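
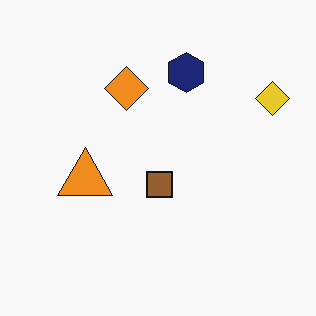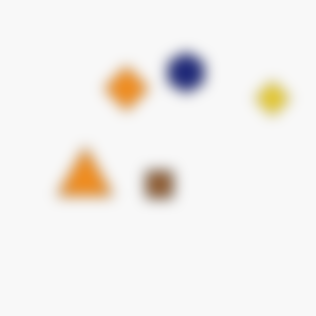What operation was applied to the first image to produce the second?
The image was strongly gaussian-blurred.

Shape edges and outlines are uniformly softened across the whole image.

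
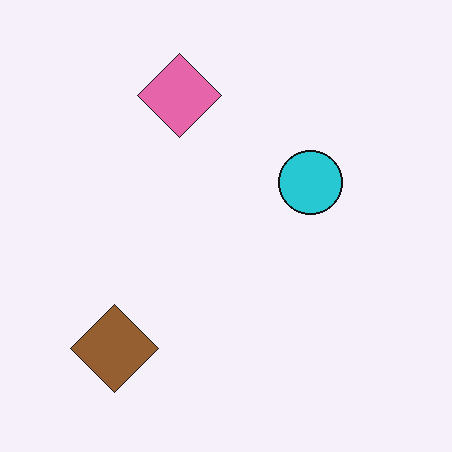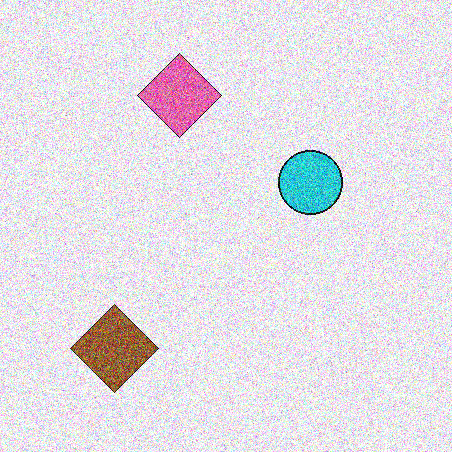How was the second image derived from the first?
The transformation is: degraded with a thick layer of grain.

Random speckle covers the whole image, including the flat background.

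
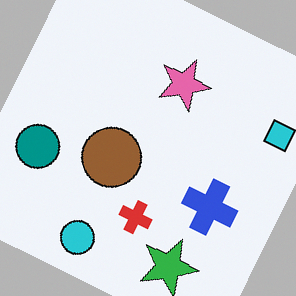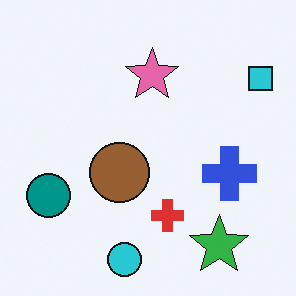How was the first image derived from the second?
It was rotated clockwise by a moderate amount.

Every shape is tilted by the same angle and the image corners show triangular fill wedges — a whole-image rotation by a non-right angle.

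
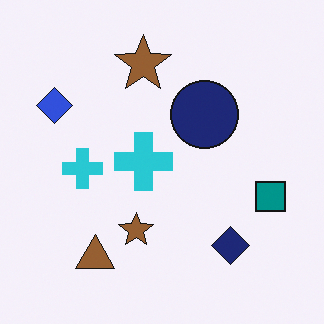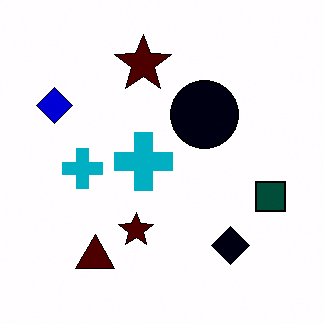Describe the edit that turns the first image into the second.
The image was given much higher contrast.

Tones are pushed away from mid-grey across the whole image — a global contrast change.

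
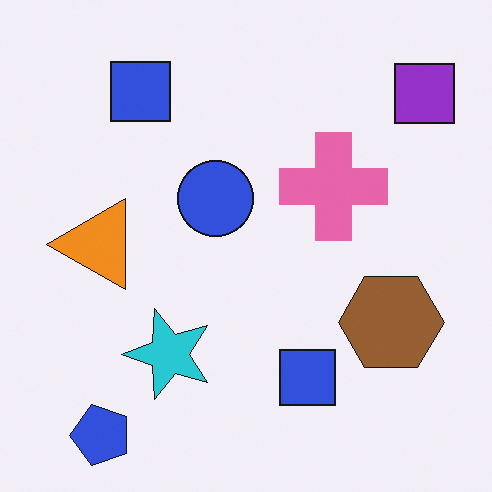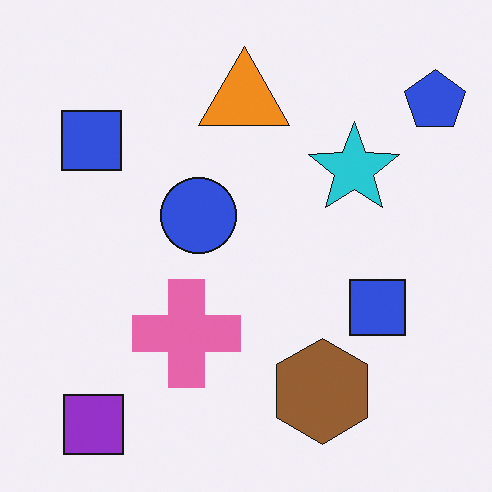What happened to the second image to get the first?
The transformation is: transposed (reflected across the top-left ↔ bottom-right diagonal).

Shapes have swapped their row and column positions — what was in the top-right is now in the bottom-left — a diagonal reflection.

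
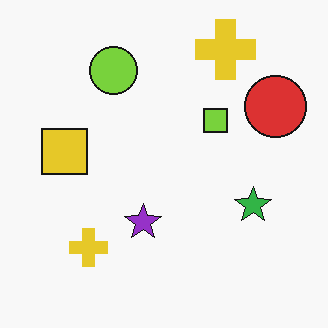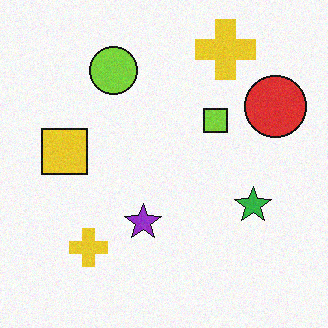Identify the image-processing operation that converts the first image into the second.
This is the original image degraded with light additive noise.

Random speckle covers the whole image, including the flat background.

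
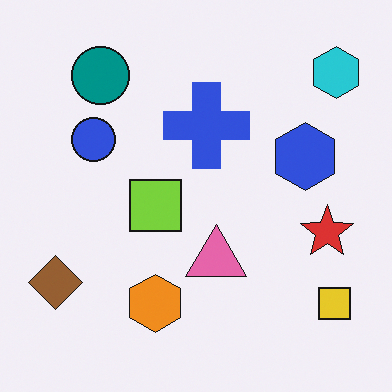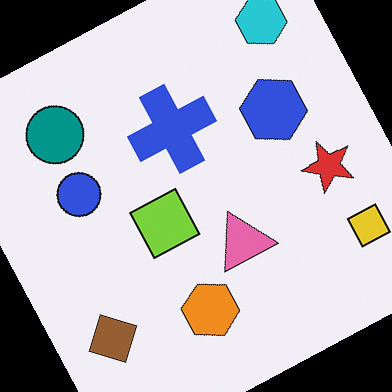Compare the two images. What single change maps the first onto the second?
This is the original image rotated counter-clockwise by a moderate amount.

Every shape is tilted by the same angle and the image corners show triangular fill wedges — a whole-image rotation by a non-right angle.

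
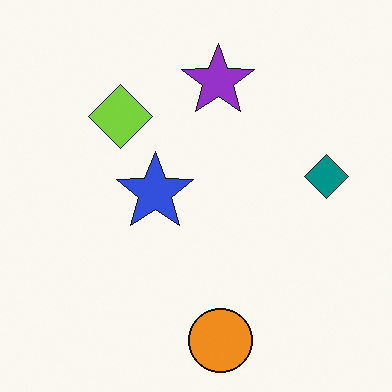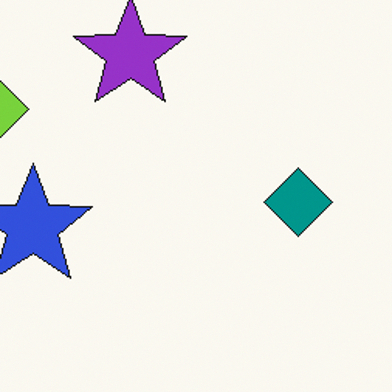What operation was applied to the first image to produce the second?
This is the original image cropped slightly and scaled back up.

The visible shapes are larger and the field of view is narrower; shapes near the original edges may be partly or wholly outside the frame — a crop-and-rescale.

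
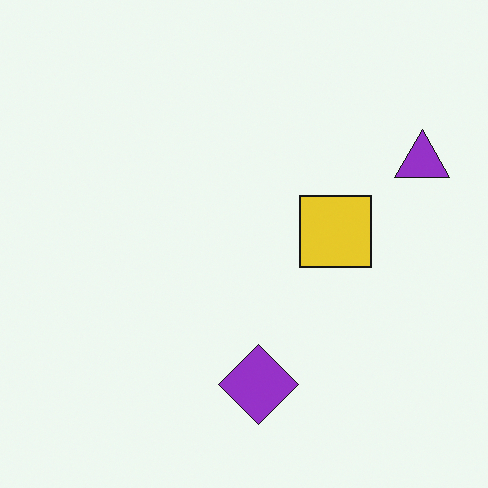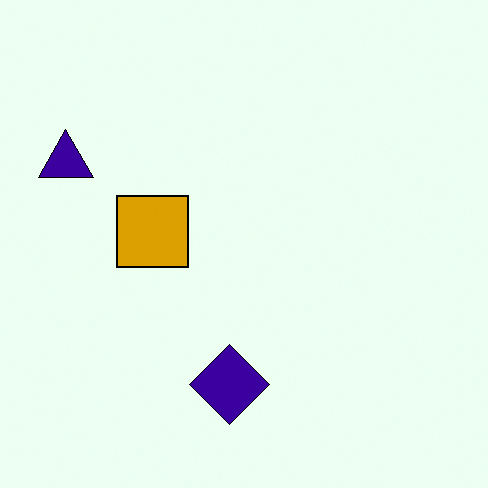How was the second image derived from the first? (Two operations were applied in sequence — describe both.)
The second image is the first given much higher contrast, then flipped horizontally (left ↔ right).

Tones are pushed away from mid-grey across the whole image — a global contrast change. The purple triangle is in the top-right of the first image and the top-left of the second — shapes on opposite sides of the vertical midline have swapped in a mirror flip.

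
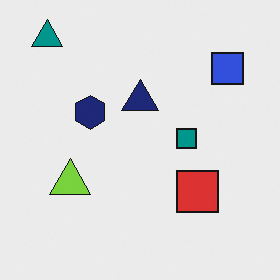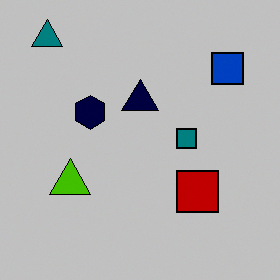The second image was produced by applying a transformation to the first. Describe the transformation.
The transformation is: heavily posterized to just a handful of flat colors.

Each flat color has snapped to a coarser quantized level — most visibly, the near-white background has dropped to a flat grey.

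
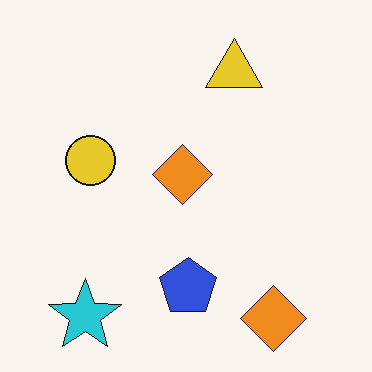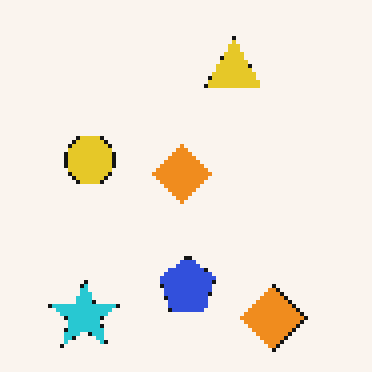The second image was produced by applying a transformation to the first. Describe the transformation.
Mildly pixelated.

Shapes are reduced to large square blocks; fine edges and outlines are lost — a downscale-then-upscale (mosaic) effect.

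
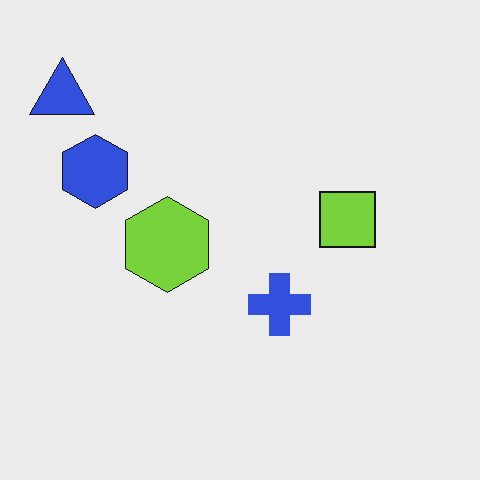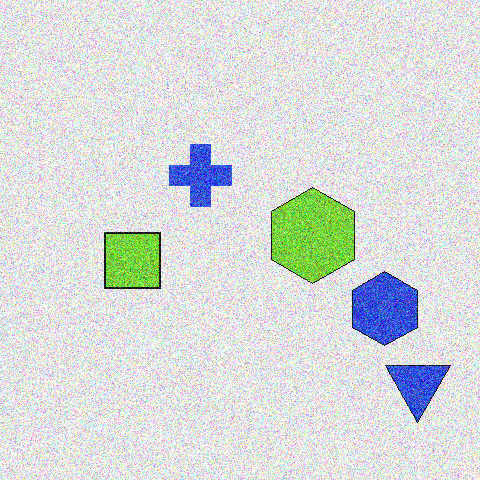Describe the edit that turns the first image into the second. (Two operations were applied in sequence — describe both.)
This is the original image rotated 180°, then degraded with heavy additive noise.

The blue triangle sits in the top-left of the first image and the bottom-right of the second — consistent with a whole-image 180° rotation. Random speckle covers the whole image, including the flat background.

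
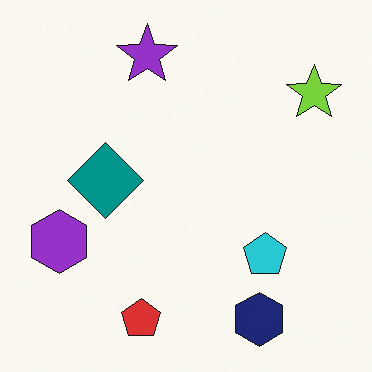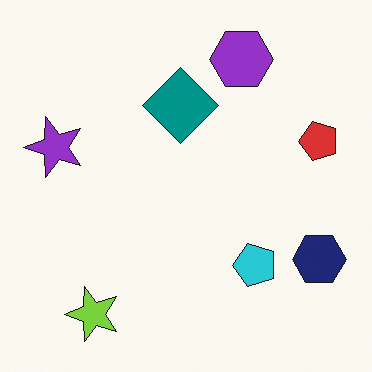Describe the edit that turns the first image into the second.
The transformation is: transposed (reflected across the top-left ↔ bottom-right diagonal).

Shapes have swapped their row and column positions — what was in the top-right is now in the bottom-left — a diagonal reflection.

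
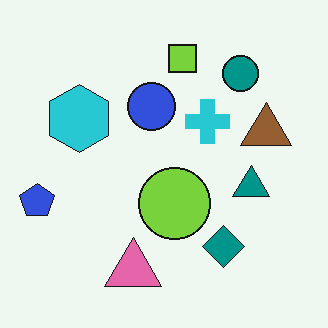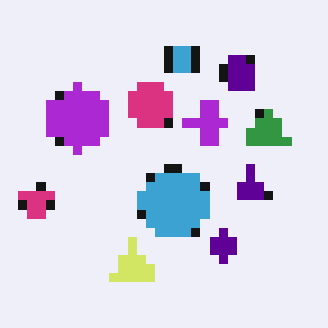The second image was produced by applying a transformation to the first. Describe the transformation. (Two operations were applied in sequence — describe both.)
The transformation is: hue-shifted noticeably, then heavily pixelated into large blocks.

Every shape's color has rotated by the same amount around the hue wheel — a uniform hue shift. Shapes are reduced to large square blocks; fine edges and outlines are lost — a downscale-then-upscale (mosaic) effect.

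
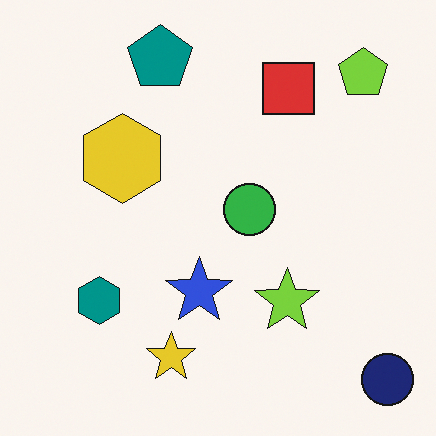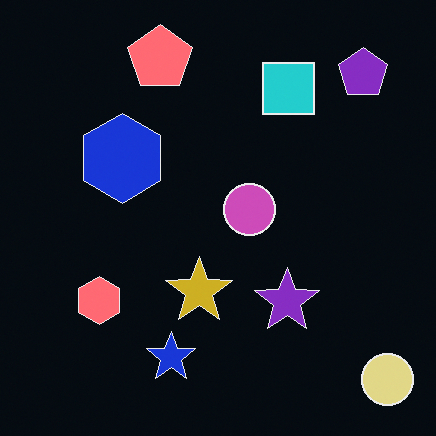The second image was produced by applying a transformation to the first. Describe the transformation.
This is the original image color-inverted (negative).

The light background has become dark and every shape's color is its complement — a photographic negative.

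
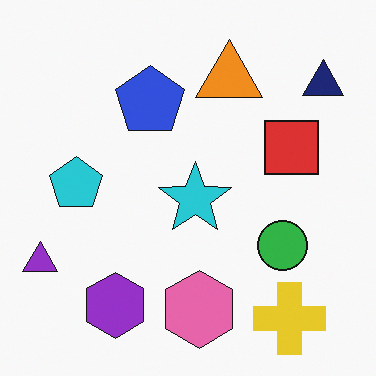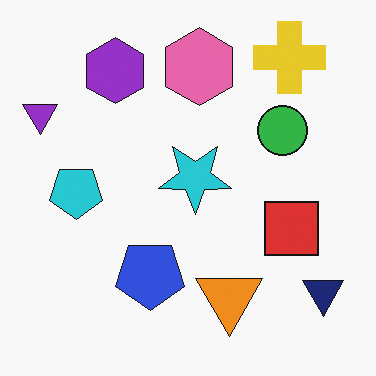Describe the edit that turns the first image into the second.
Flipped vertically (top ↔ bottom).

The yellow cross is in the bottom-right of the first image and the top-right of the second — shapes on opposite sides of the horizontal midline have swapped in a mirror flip.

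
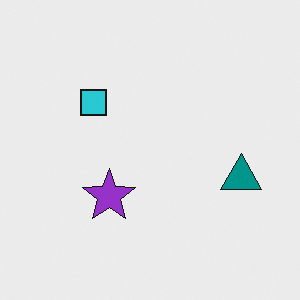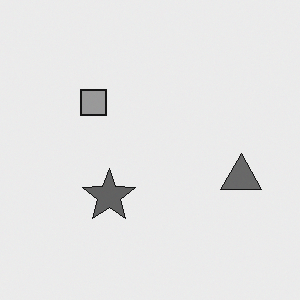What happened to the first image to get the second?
The image was converted to grayscale.

All color is removed — every shape is now a shade of grey.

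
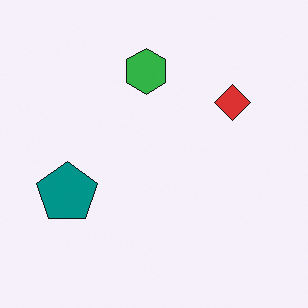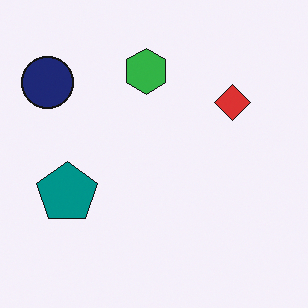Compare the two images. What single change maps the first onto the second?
The image was overlaid with an additional navy circle.

A navy circle appears in the second image that is absent from the first.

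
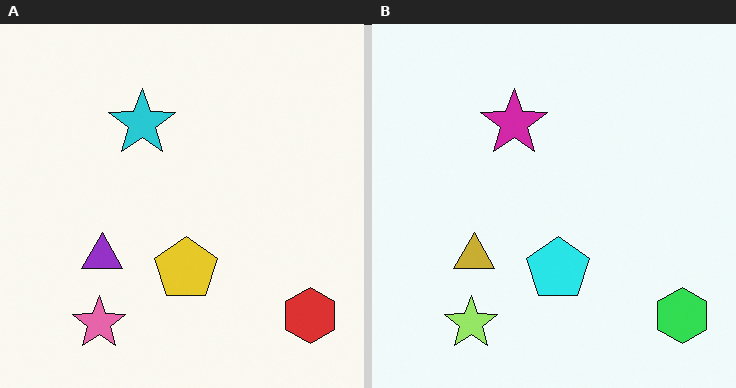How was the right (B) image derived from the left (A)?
The image was hue-shifted by a moderate amount.

Every shape's color has rotated by the same amount around the hue wheel — a uniform hue shift.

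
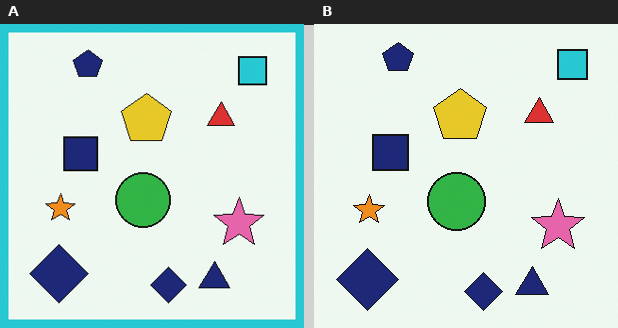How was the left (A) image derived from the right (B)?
The left (A) image is the right (B) framed with a cyan border.

A solid cyan frame runs around the edge of the left (A) image, with the content slightly shrunk inside it.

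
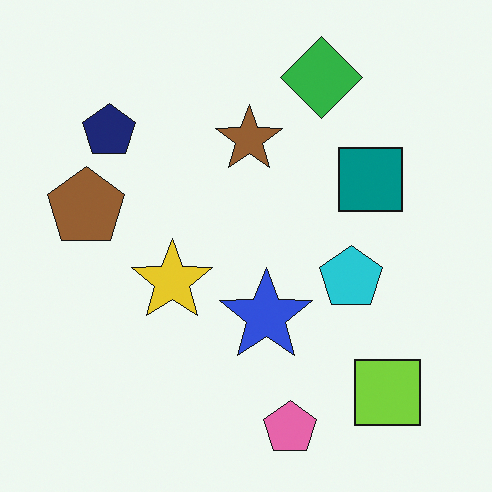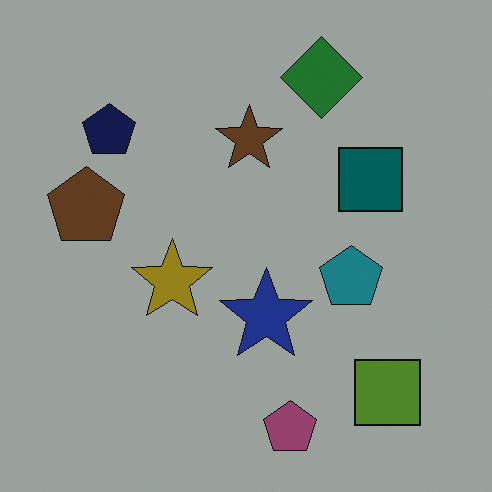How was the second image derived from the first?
The transformation is: substantially darkened.

Every pixel — background and shapes alike — is uniformly darkened.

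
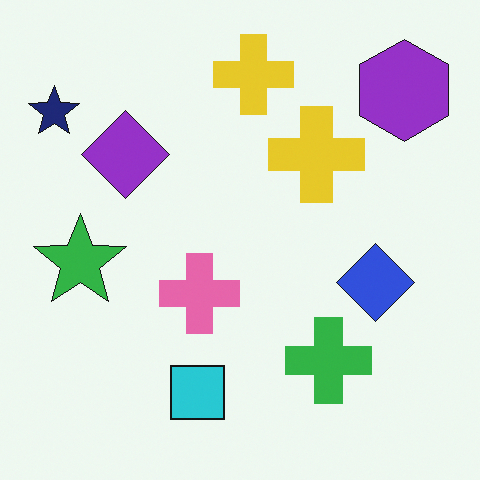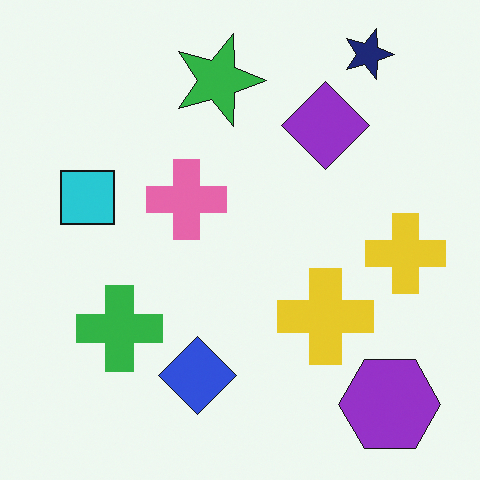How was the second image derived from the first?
Rotated 90° clockwise.

The navy star sits in the top-left of the first image and the top-right of the second — consistent with a whole-image 90° clockwise rotation.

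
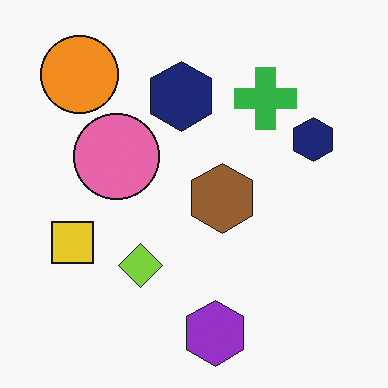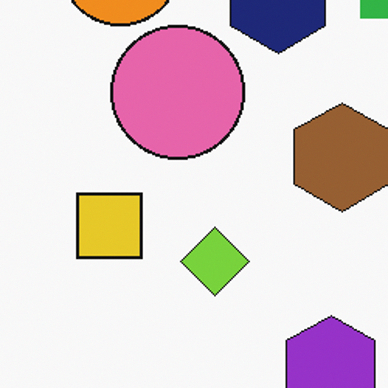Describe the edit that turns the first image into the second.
This is the original image cropped to a modestly smaller region and rescaled.

The visible shapes are larger and the field of view is narrower; shapes near the original edges may be partly or wholly outside the frame — a crop-and-rescale.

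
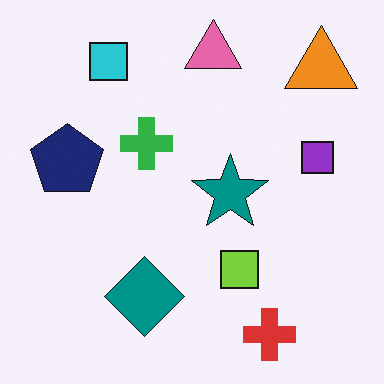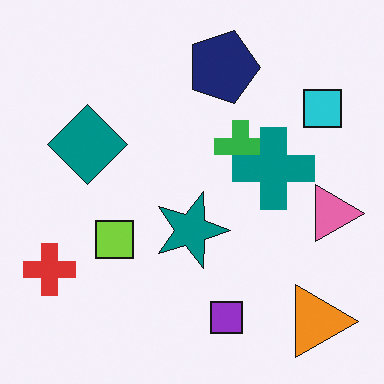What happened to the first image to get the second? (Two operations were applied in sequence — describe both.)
This is the original image rotated 90° clockwise, then overlaid with an additional teal cross.

The orange triangle sits in the top-right of the first image and the bottom-right of the second — consistent with a whole-image 90° clockwise rotation. A teal cross appears in the second image that is absent from the first.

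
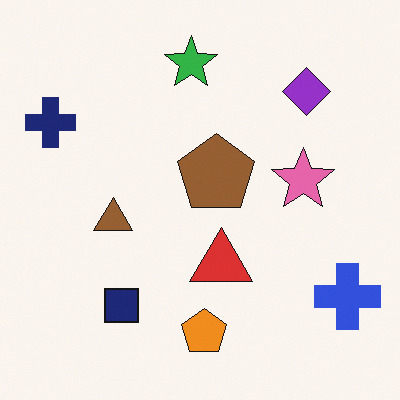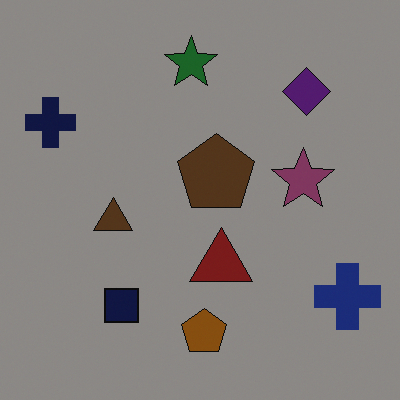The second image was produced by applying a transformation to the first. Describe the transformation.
The transformation is: substantially darkened.

Every pixel — background and shapes alike — is uniformly darkened.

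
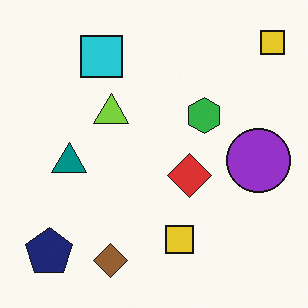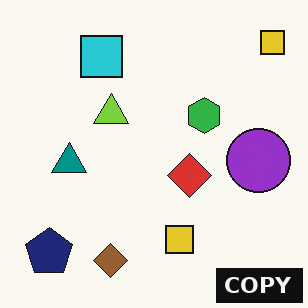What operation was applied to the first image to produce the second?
Watermarked with the text "COPY" in the lower-right corner.

A dark label reading "COPY" appears in the lower-right corner.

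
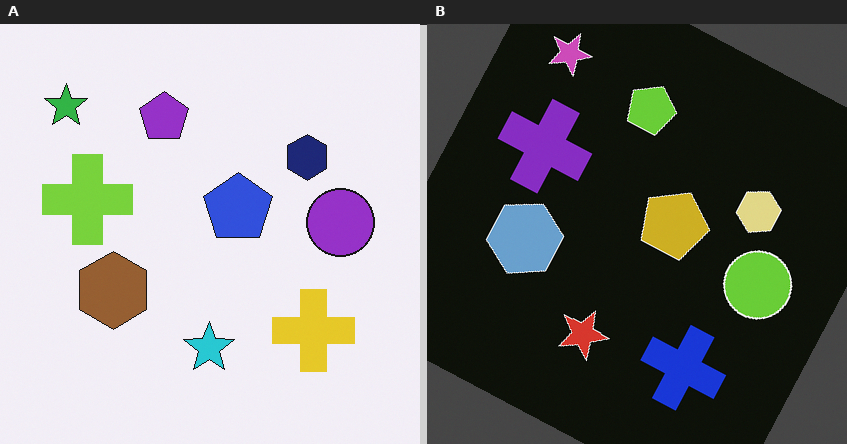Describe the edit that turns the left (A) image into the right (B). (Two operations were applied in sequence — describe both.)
Color-inverted (negative), then rotated clockwise by a moderate amount.

The light background has become dark and every shape's color is its complement — a photographic negative. Every shape is tilted by the same angle and the image corners show triangular fill wedges — a whole-image rotation by a non-right angle.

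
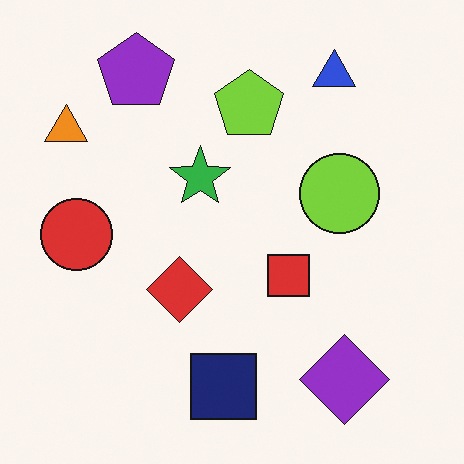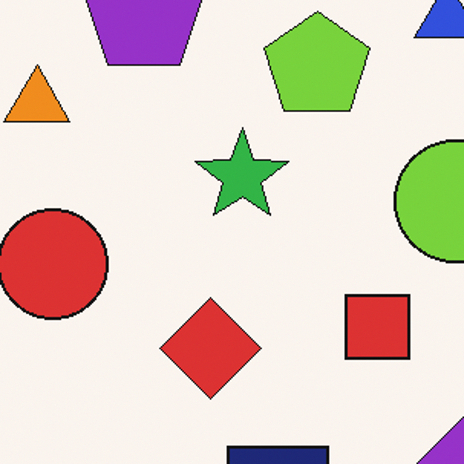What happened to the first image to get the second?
The second image is the first cropped slightly and scaled back up.

The visible shapes are larger and the field of view is narrower; shapes near the original edges may be partly or wholly outside the frame — a crop-and-rescale.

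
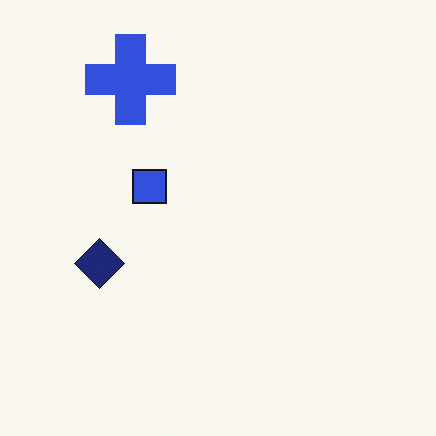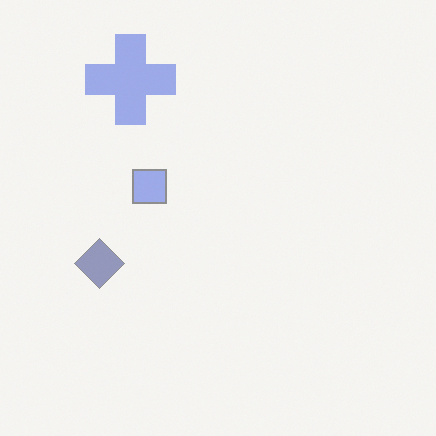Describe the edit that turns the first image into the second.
It was given much lower contrast.

Tones are pushed toward mid-grey across the whole image — a global contrast change.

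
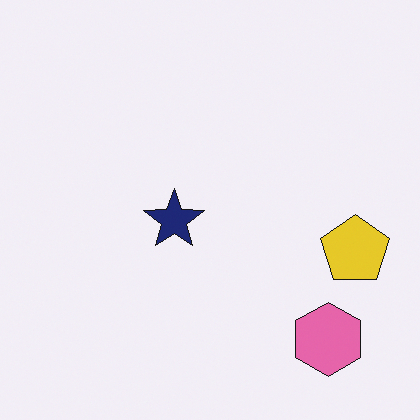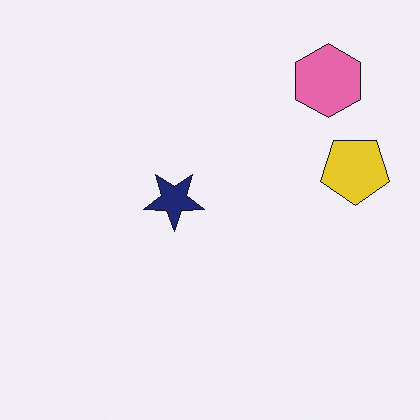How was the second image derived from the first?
The image was flipped vertically (top ↔ bottom).

The pink hexagon is in the bottom-right of the first image and the top-right of the second — shapes on opposite sides of the horizontal midline have swapped in a mirror flip.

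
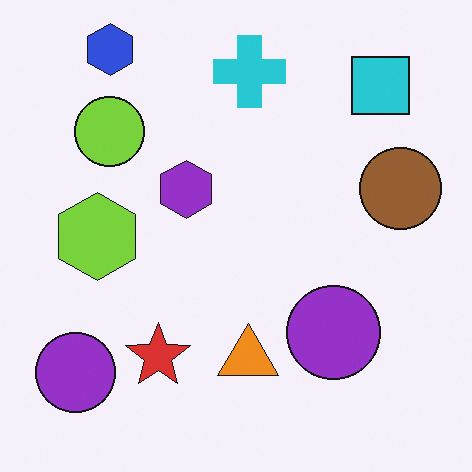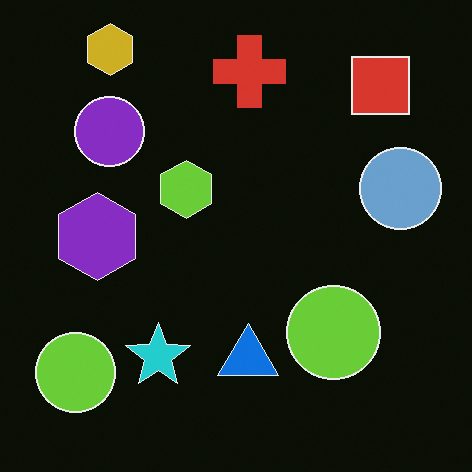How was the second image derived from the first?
This is the original image color-inverted (negative).

The light background has become dark and every shape's color is its complement — a photographic negative.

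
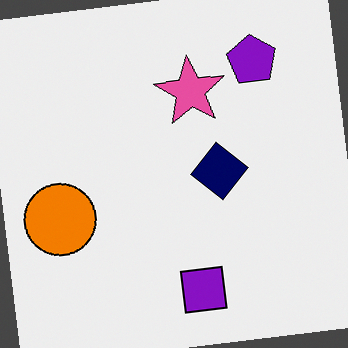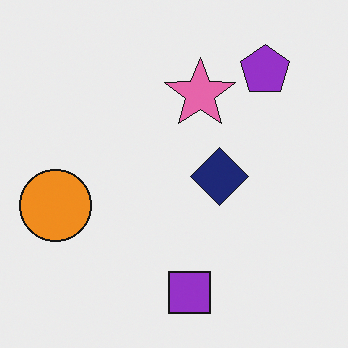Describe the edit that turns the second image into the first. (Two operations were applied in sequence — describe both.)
The image was given slightly increased contrast, then rotated counter-clockwise by a slight angle.

Tones are pushed away from mid-grey across the whole image — a global contrast change. Every shape is tilted by the same angle and the image corners show triangular fill wedges — a whole-image rotation by a non-right angle.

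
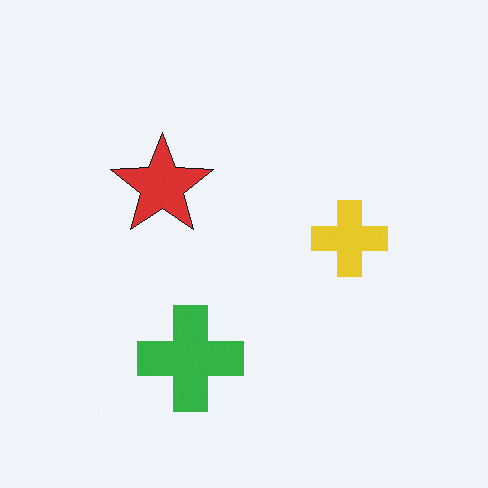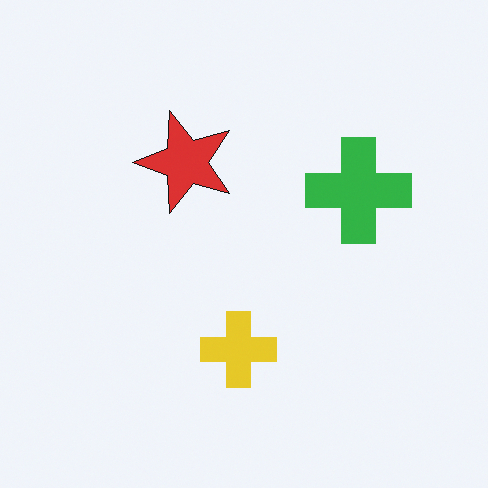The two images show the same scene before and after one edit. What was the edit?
This is the original image transposed (reflected across the top-left ↔ bottom-right diagonal).

Shapes have swapped their row and column positions — what was in the top-right is now in the bottom-left — a diagonal reflection.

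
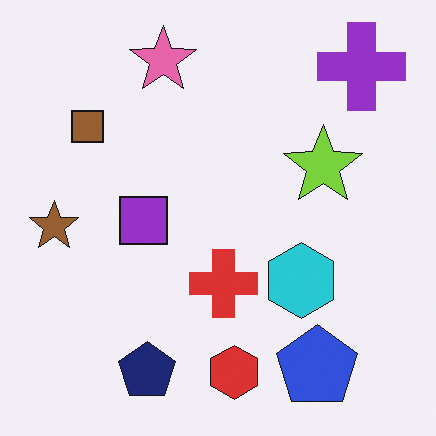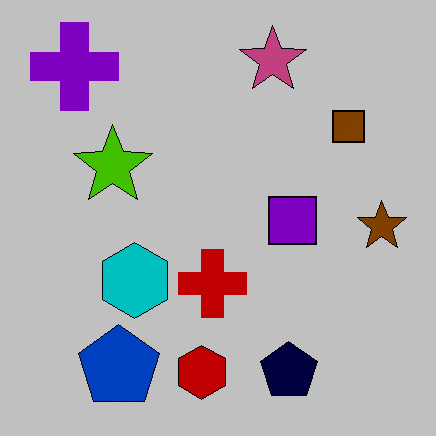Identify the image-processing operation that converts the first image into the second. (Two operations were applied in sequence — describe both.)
The transformation is: flipped horizontally (left ↔ right), then heavily posterized to just a handful of flat colors.

The brown star is in the left of the first image and the right of the second — shapes on opposite sides of the vertical midline have swapped in a mirror flip. Each flat color has snapped to a coarser quantized level — most visibly, the near-white background has dropped to a flat grey.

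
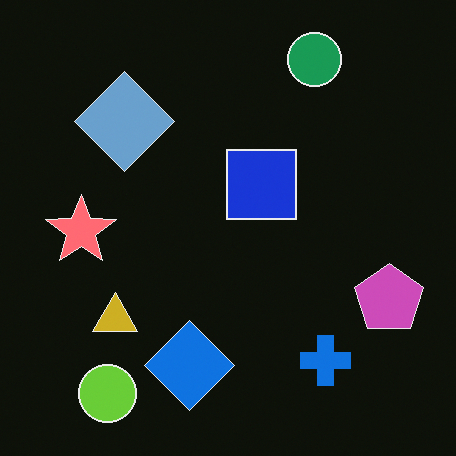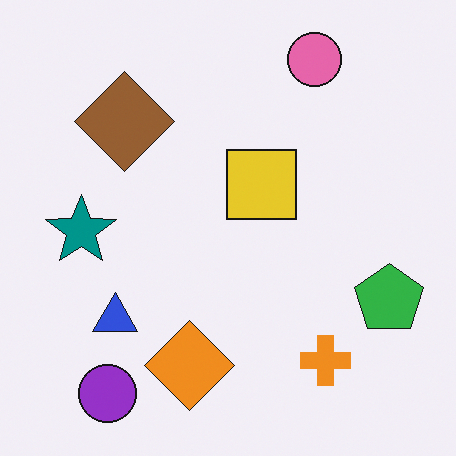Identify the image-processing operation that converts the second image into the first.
Color-inverted (negative).

The light background has become dark and every shape's color is its complement — a photographic negative.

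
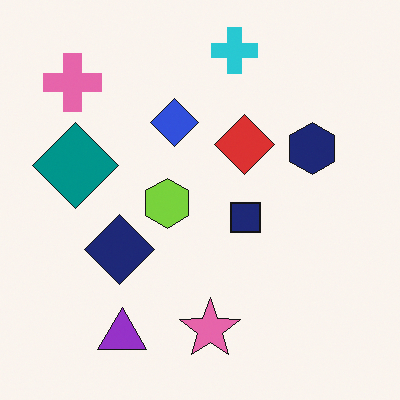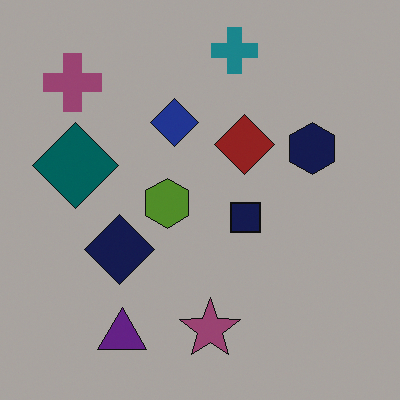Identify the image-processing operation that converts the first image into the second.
The transformation is: substantially darkened.

Every pixel — background and shapes alike — is uniformly darkened.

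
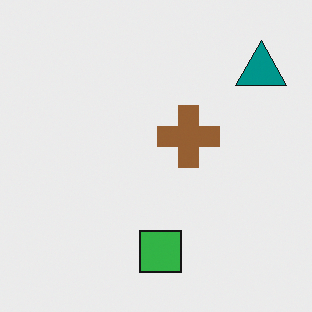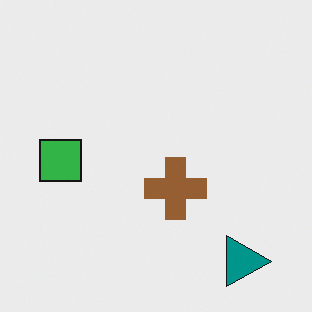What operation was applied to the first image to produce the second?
The transformation is: rotated 90° clockwise.

The teal triangle sits in the top-right of the first image and the bottom-right of the second — consistent with a whole-image 90° clockwise rotation.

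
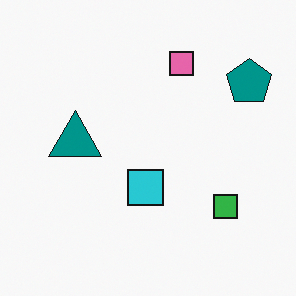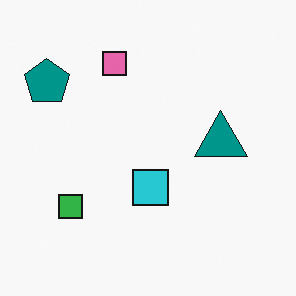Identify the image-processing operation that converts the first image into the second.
The second image is the first flipped horizontally (left ↔ right).

The teal pentagon is in the top-right of the first image and the top-left of the second — shapes on opposite sides of the vertical midline have swapped in a mirror flip.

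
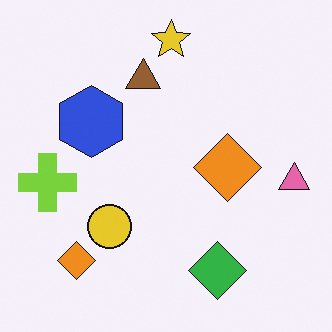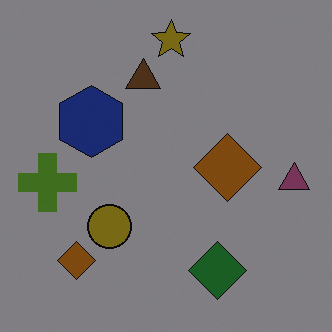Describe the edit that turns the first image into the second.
The second image is the first substantially darkened.

Every pixel — background and shapes alike — is uniformly darkened.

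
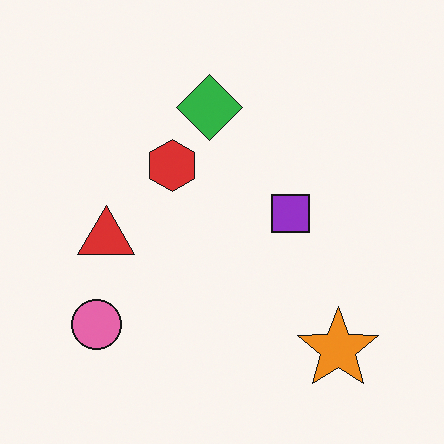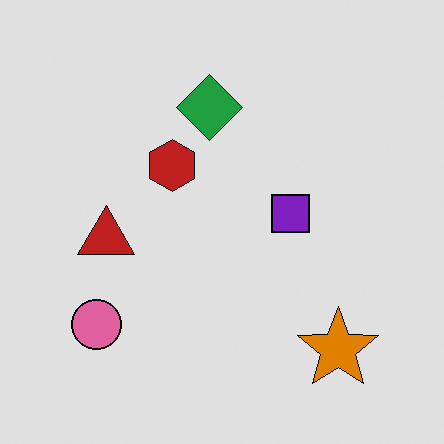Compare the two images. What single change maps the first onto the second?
The second image is the first posterized to a reduced palette.

Each flat color has snapped to a coarser quantized level — most visibly, the near-white background has dropped to a flat grey.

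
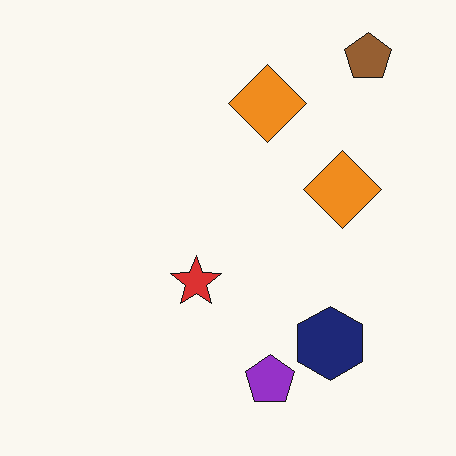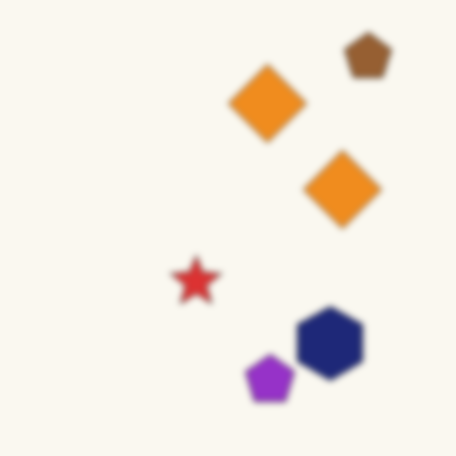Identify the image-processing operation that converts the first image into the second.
Noticeably gaussian-blurred.

Shape edges and outlines are uniformly softened across the whole image.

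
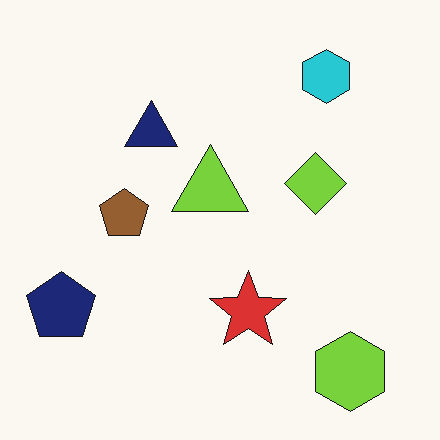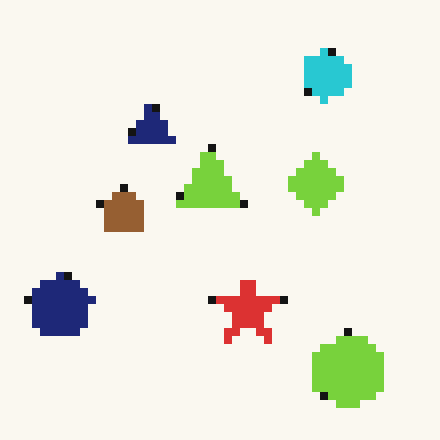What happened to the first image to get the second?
Pixelated into visible square blocks.

Shapes are reduced to large square blocks; fine edges and outlines are lost — a downscale-then-upscale (mosaic) effect.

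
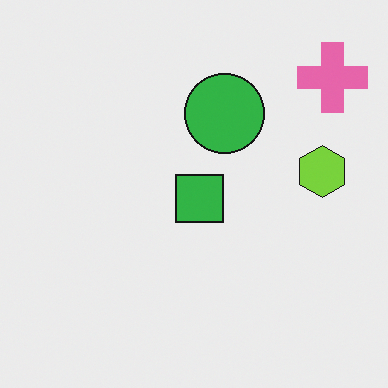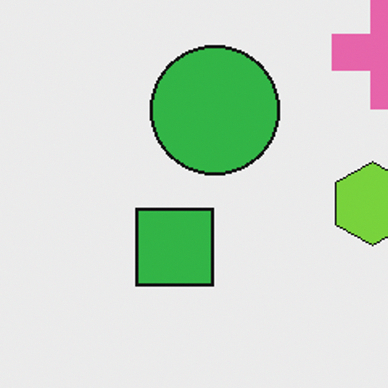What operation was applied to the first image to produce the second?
The second image is the first cropped slightly and scaled back up.

The visible shapes are larger and the field of view is narrower; shapes near the original edges may be partly or wholly outside the frame — a crop-and-rescale.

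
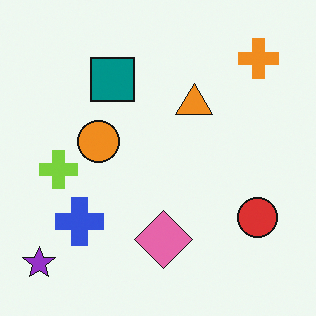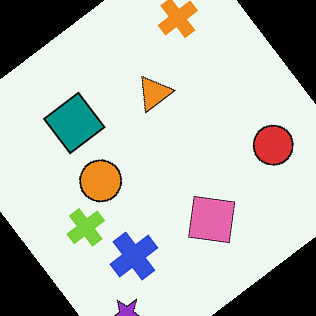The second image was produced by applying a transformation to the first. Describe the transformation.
Rotated counter-clockwise by a large amount — several tens of degrees.

Every shape is tilted by the same angle and the image corners show triangular fill wedges — a whole-image rotation by a non-right angle.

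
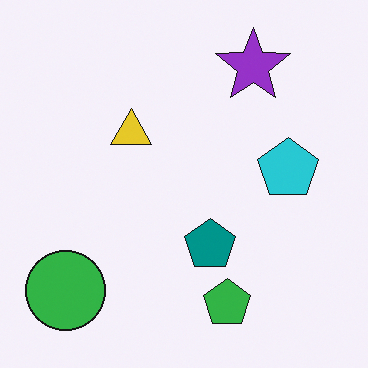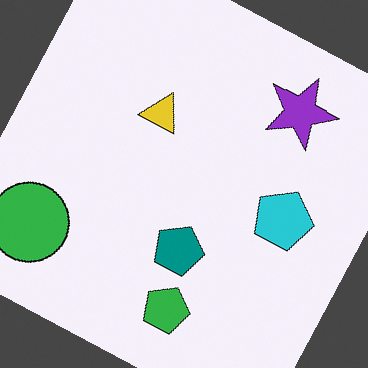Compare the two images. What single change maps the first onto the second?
It was rotated clockwise by a clearly visible amount.

Every shape is tilted by the same angle and the image corners show triangular fill wedges — a whole-image rotation by a non-right angle.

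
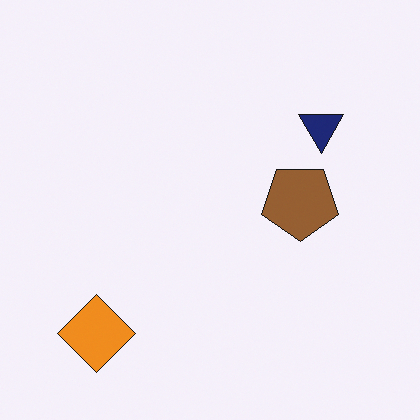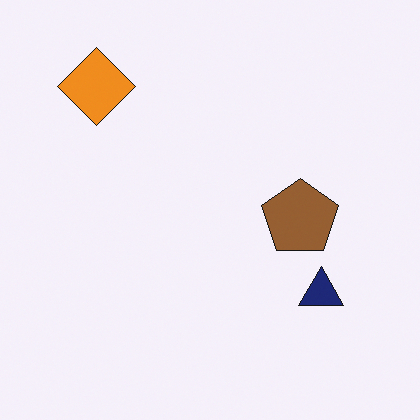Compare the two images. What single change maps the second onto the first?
The first image is the second flipped vertically (top ↔ bottom).

The orange diamond is in the top-left of the second image and the bottom-left of the first — shapes on opposite sides of the horizontal midline have swapped in a mirror flip.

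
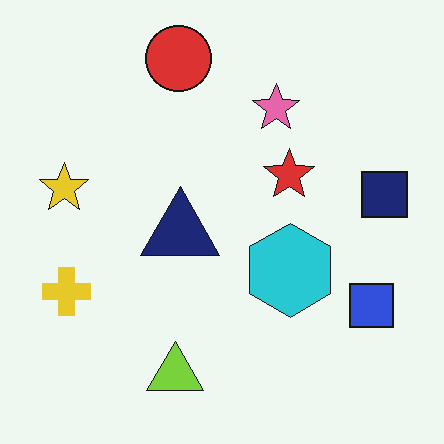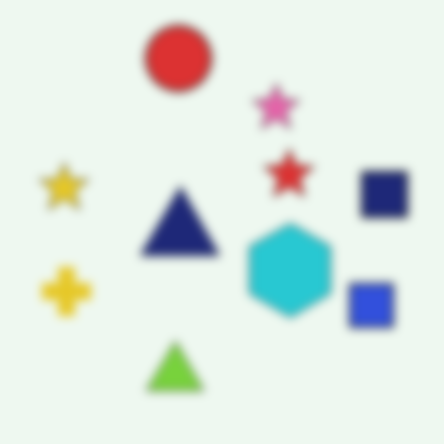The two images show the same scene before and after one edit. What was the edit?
The second image is the first heavily blurred.

Shape edges and outlines are uniformly softened across the whole image.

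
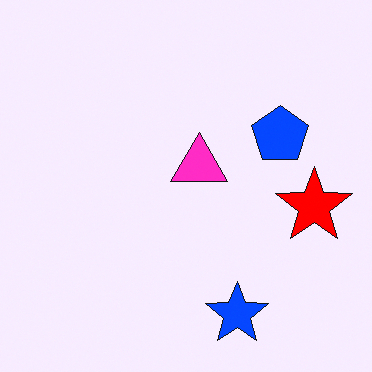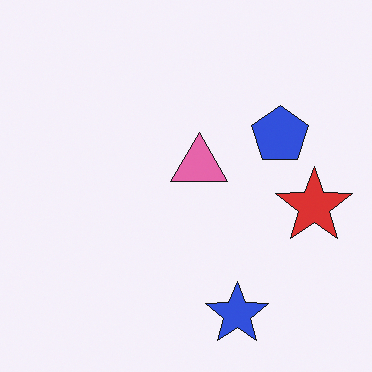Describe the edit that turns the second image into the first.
The image was made much more vivid (saturation change).

All colors are more vivid — a global saturation change.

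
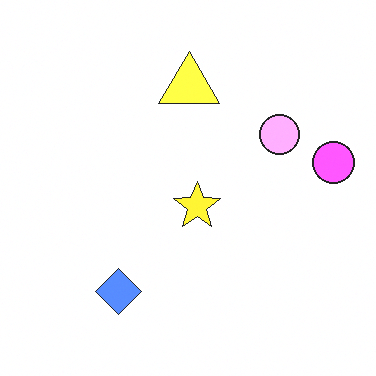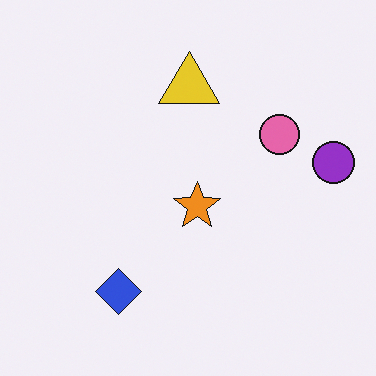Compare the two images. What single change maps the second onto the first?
The image was noticeably brightened.

Every pixel — background and shapes alike — is uniformly brightened.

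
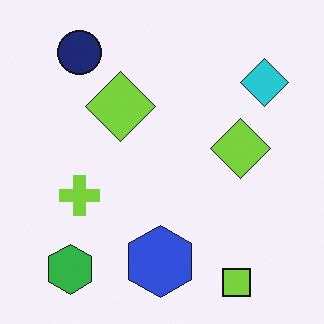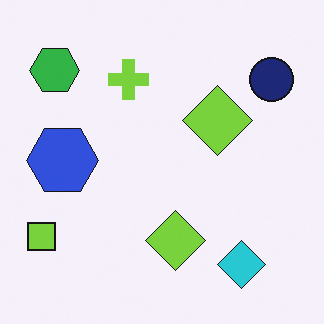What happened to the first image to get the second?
Rotated 90° clockwise.

The green hexagon sits in the bottom-left of the first image and the top-left of the second — consistent with a whole-image 90° clockwise rotation.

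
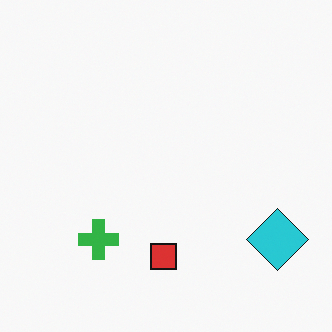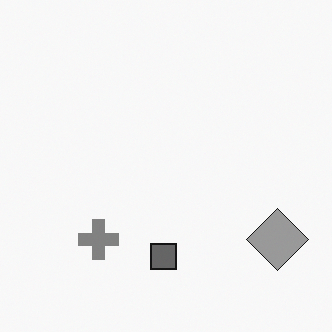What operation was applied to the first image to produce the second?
Converted to grayscale.

All color is removed — every shape is now a shade of grey.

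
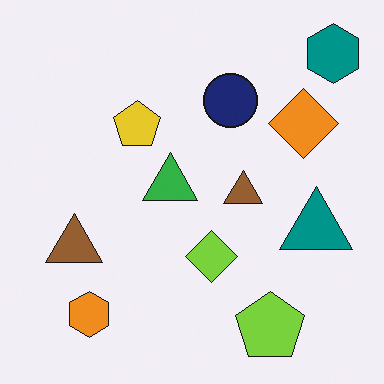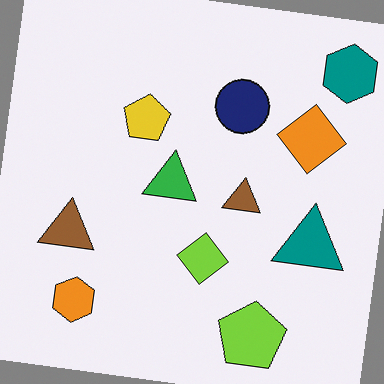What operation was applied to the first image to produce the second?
Rotated clockwise by a slight angle.

Every shape is tilted by the same angle and the image corners show triangular fill wedges — a whole-image rotation by a non-right angle.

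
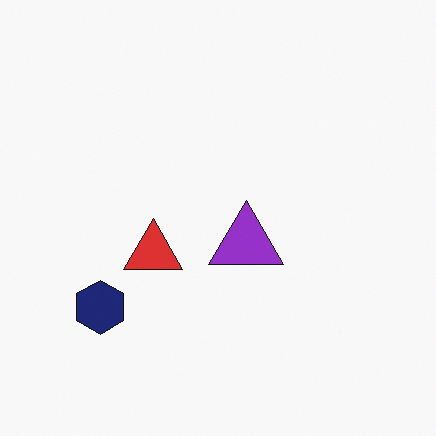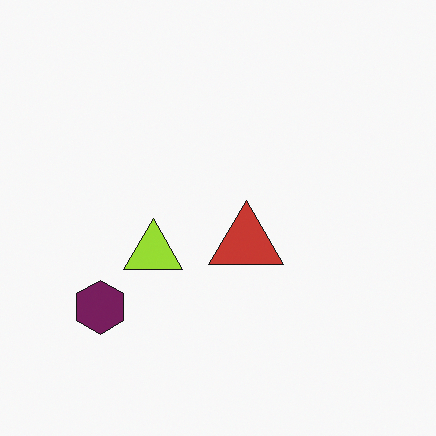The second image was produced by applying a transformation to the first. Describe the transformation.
The second image is the first hue-shifted through roughly a third of the color wheel.

Every shape's color has rotated by the same amount around the hue wheel — a uniform hue shift.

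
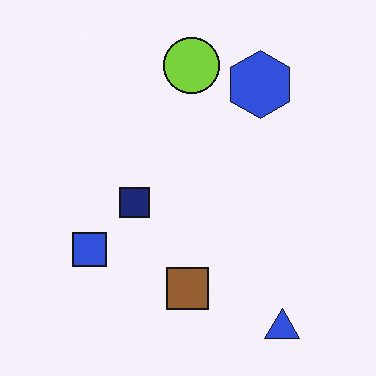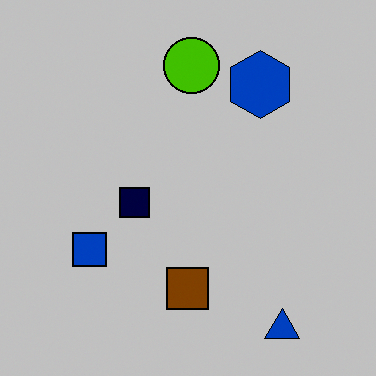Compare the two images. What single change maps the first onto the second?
This is the original image aggressively posterized.

Each flat color has snapped to a coarser quantized level — most visibly, the near-white background has dropped to a flat grey.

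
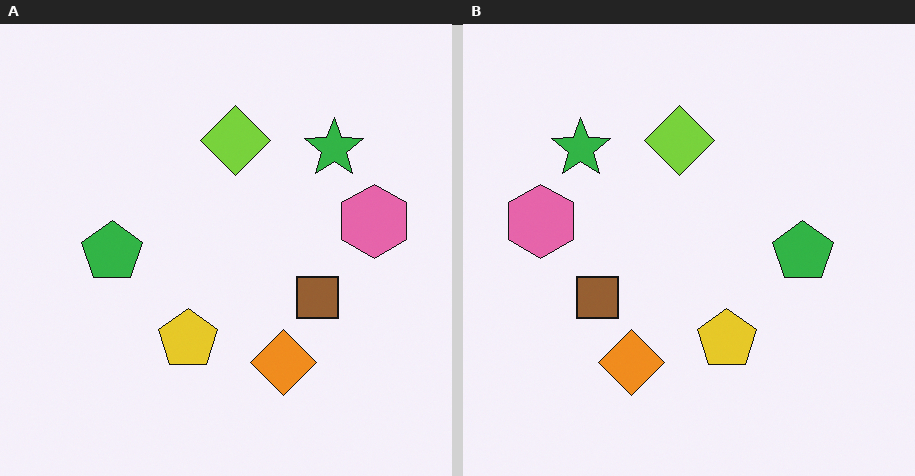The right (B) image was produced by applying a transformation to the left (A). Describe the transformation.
It was flipped horizontally (left ↔ right).

The pink hexagon is in the right of the left (A) image and the left of the right (B) — shapes on opposite sides of the vertical midline have swapped in a mirror flip.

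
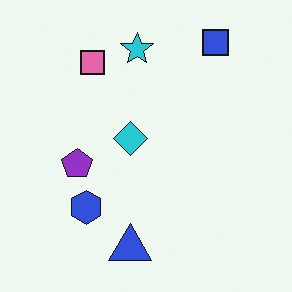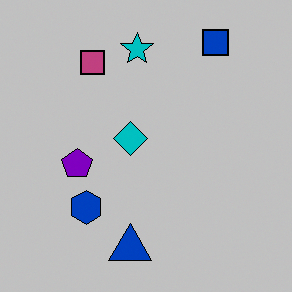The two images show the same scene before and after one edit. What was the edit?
The image was aggressively posterized.

Each flat color has snapped to a coarser quantized level — most visibly, the near-white background has dropped to a flat grey.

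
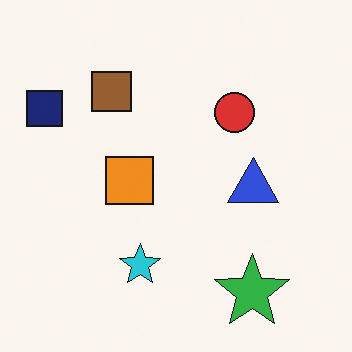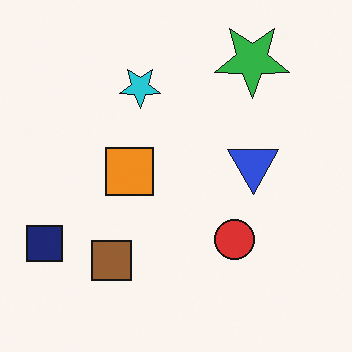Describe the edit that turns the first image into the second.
Flipped vertically (top ↔ bottom).

The green star is in the bottom-right of the first image and the top-right of the second — shapes on opposite sides of the horizontal midline have swapped in a mirror flip.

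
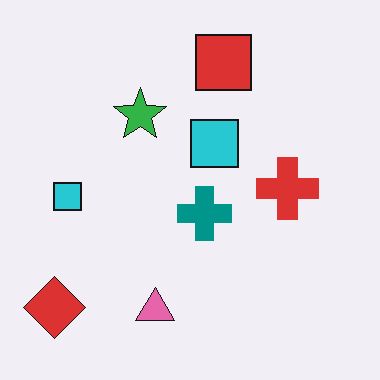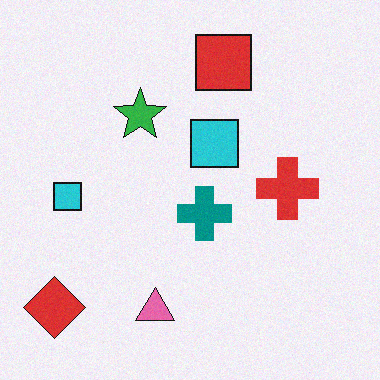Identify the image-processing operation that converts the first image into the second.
Degraded with subtle gaussian noise.

Random speckle covers the whole image, including the flat background.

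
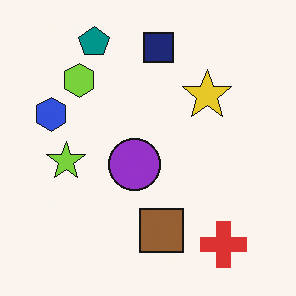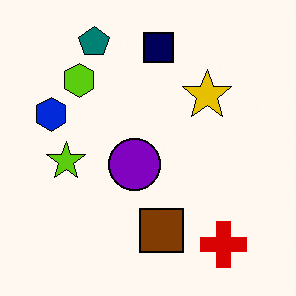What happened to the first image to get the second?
The image was given slightly increased contrast.

Tones are pushed away from mid-grey across the whole image — a global contrast change.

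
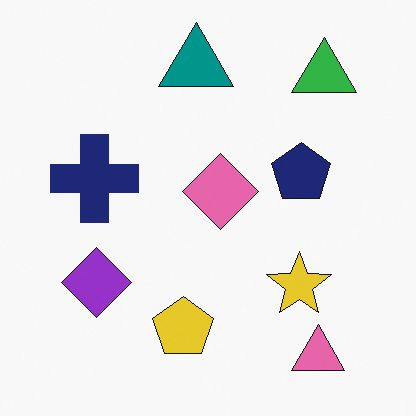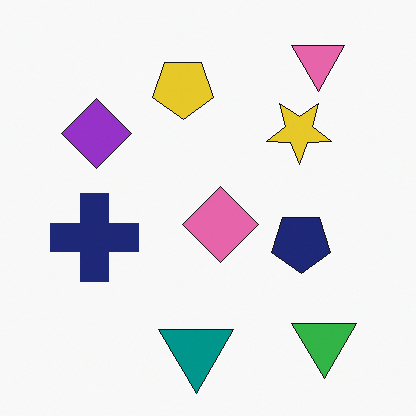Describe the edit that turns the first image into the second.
The image was flipped vertically (top ↔ bottom).

The pink triangle is in the bottom-right of the first image and the top-right of the second — shapes on opposite sides of the horizontal midline have swapped in a mirror flip.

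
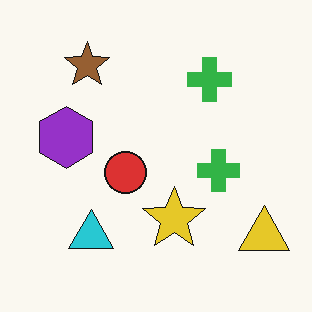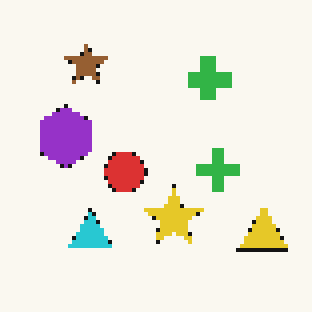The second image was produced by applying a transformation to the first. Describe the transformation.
Mildly pixelated.

Shapes are reduced to large square blocks; fine edges and outlines are lost — a downscale-then-upscale (mosaic) effect.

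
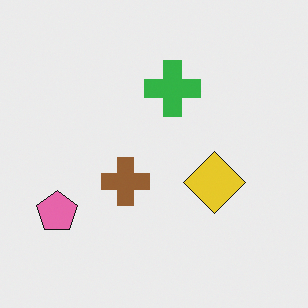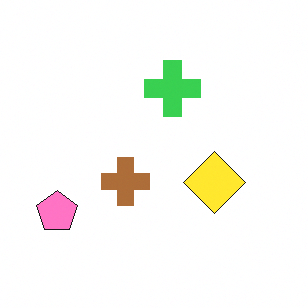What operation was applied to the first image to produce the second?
Slightly brightened.

Every pixel — background and shapes alike — is uniformly brightened.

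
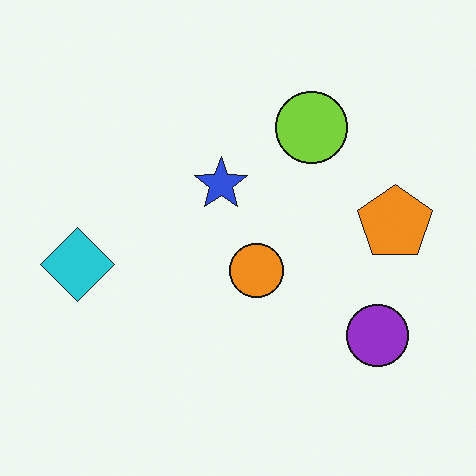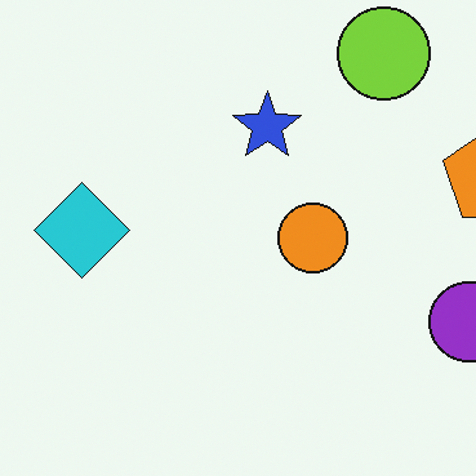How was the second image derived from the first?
Cropped to a modestly smaller region and rescaled.

The visible shapes are larger and the field of view is narrower; shapes near the original edges may be partly or wholly outside the frame — a crop-and-rescale.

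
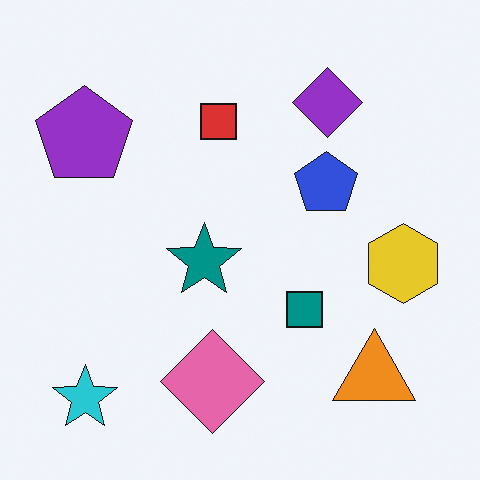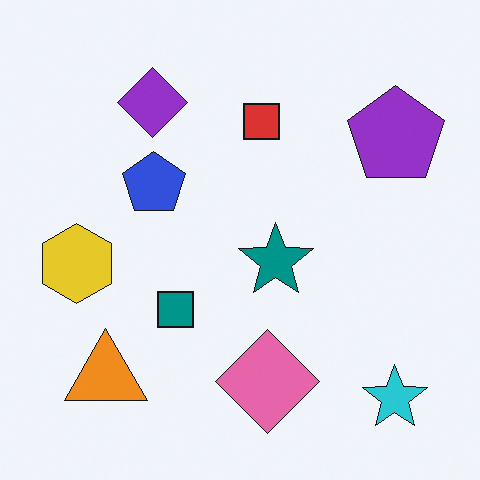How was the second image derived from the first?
This is the original image flipped horizontally (left ↔ right).

The yellow hexagon is in the right of the first image and the left of the second — shapes on opposite sides of the vertical midline have swapped in a mirror flip.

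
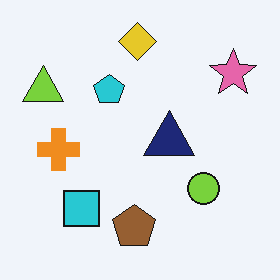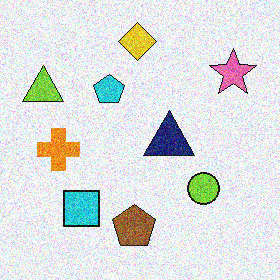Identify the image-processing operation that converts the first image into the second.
It was degraded with heavy additive noise.

Random speckle covers the whole image, including the flat background.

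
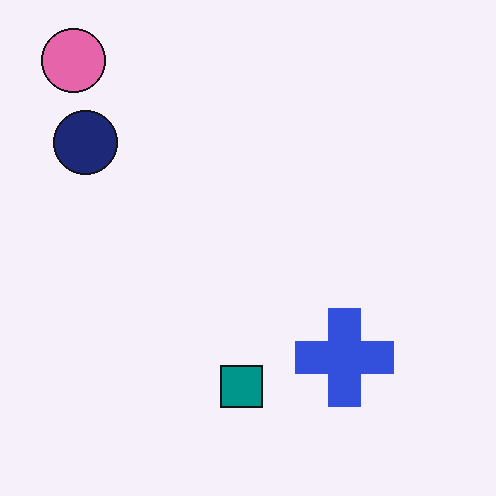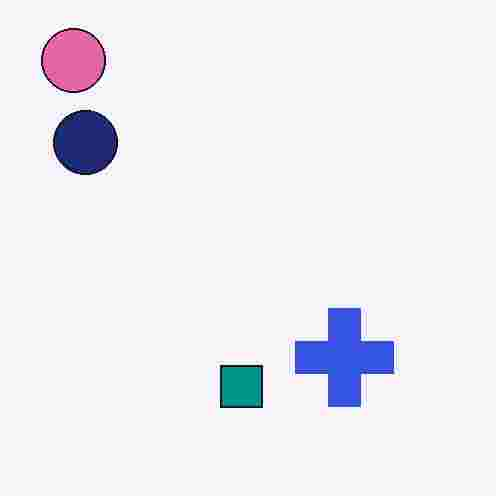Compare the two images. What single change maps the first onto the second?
It was degraded with heavy JPEG compression.

Blocky 8×8 compression artifacts appear around shape edges and the flat background shows ringing — characteristic JPEG degradation.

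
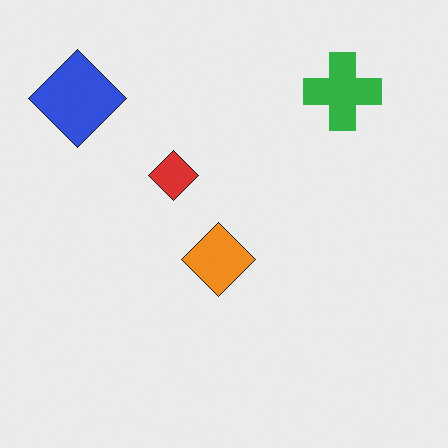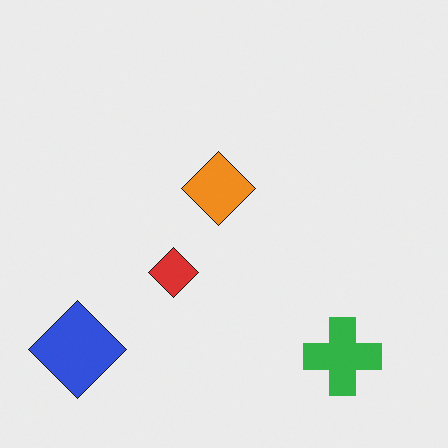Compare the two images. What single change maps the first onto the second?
The second image is the first flipped vertically (top ↔ bottom).

The green cross is in the top-right of the first image and the bottom-right of the second — shapes on opposite sides of the horizontal midline have swapped in a mirror flip.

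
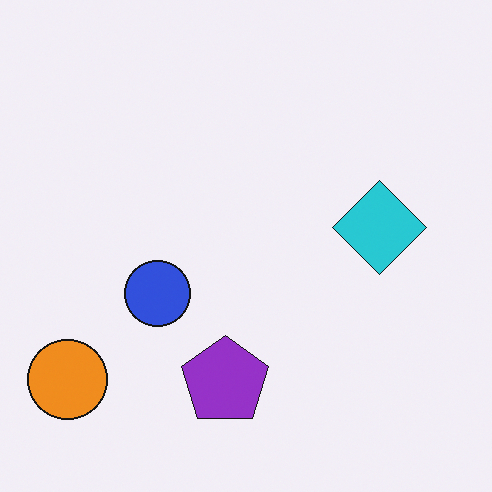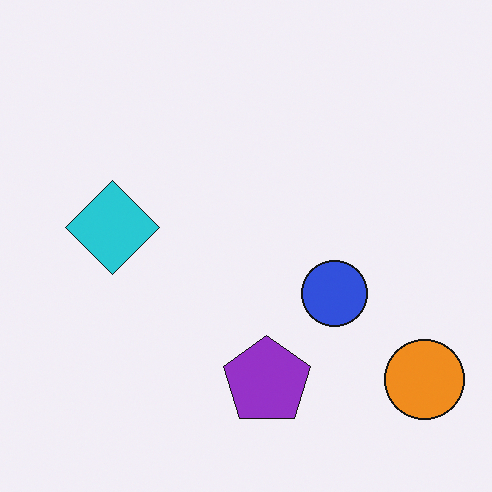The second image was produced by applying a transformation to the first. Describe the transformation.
The second image is the first flipped horizontally (left ↔ right).

The orange circle is in the bottom-left of the first image and the bottom-right of the second — shapes on opposite sides of the vertical midline have swapped in a mirror flip.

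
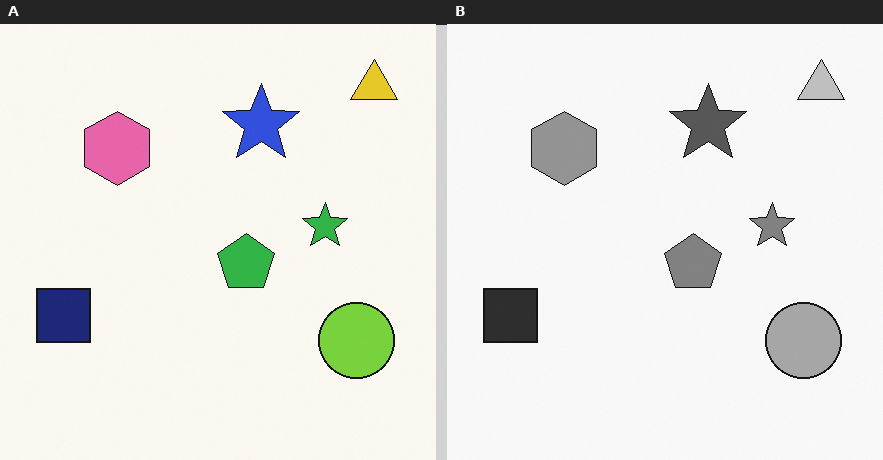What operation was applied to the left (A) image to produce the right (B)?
The right (B) image is the left (A) converted to grayscale.

All color is removed — every shape is now a shade of grey.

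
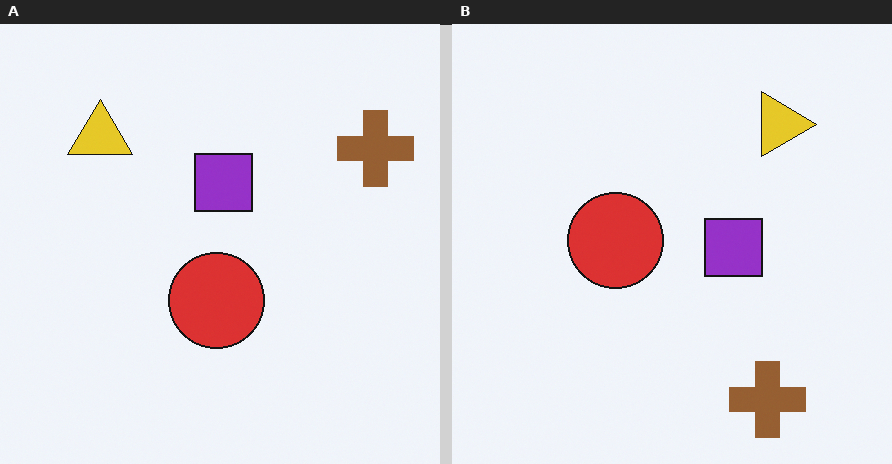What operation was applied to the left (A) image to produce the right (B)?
The right (B) image is the left (A) rotated 90° clockwise.

The brown cross sits in the top-right of the left (A) image and the bottom-right of the right (B) — consistent with a whole-image 90° clockwise rotation.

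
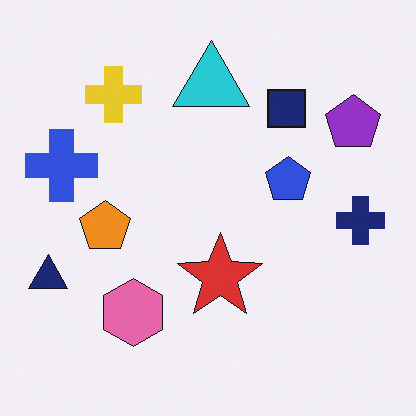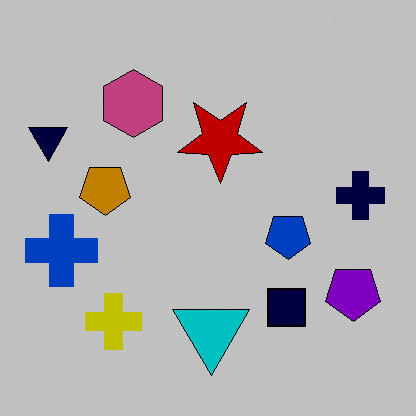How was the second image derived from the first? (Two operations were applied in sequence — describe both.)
The transformation is: flipped vertically (top ↔ bottom), then aggressively posterized.

The cyan triangle is in the top of the first image and the bottom of the second — shapes on opposite sides of the horizontal midline have swapped in a mirror flip. Each flat color has snapped to a coarser quantized level — most visibly, the near-white background has dropped to a flat grey.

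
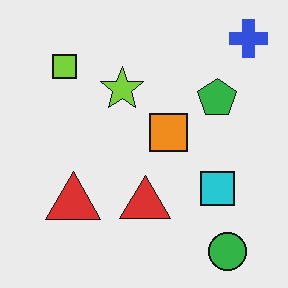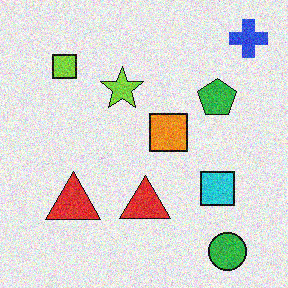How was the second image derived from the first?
The image was degraded with moderate additive noise.

Random speckle covers the whole image, including the flat background.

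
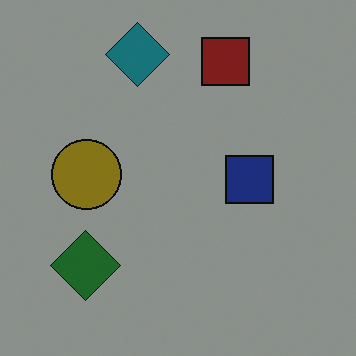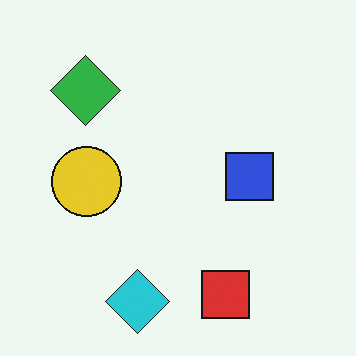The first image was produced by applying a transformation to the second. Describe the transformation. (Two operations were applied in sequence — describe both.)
The transformation is: flipped vertically (top ↔ bottom), then noticeably darkened.

The cyan diamond is in the bottom of the second image and the top of the first — shapes on opposite sides of the horizontal midline have swapped in a mirror flip. Every pixel — background and shapes alike — is uniformly darkened.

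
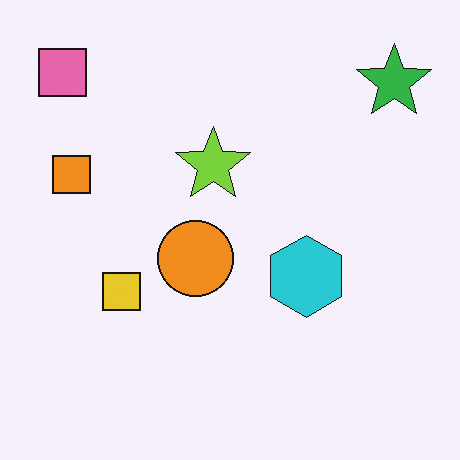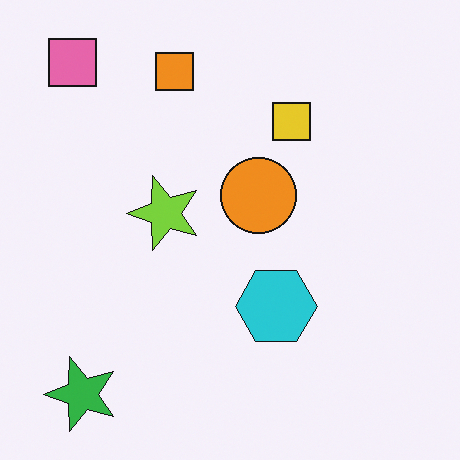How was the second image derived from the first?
This is the original image transposed (reflected across the top-left ↔ bottom-right diagonal).

Shapes have swapped their row and column positions — what was in the top-right is now in the bottom-left — a diagonal reflection.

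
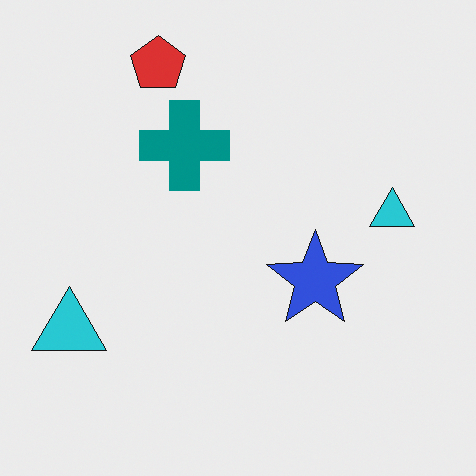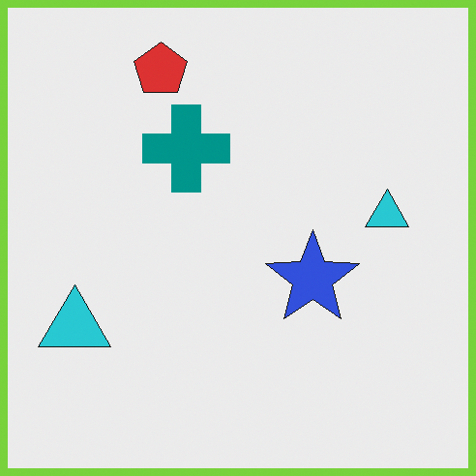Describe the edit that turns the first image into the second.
The transformation is: framed with a lime border.

A solid lime frame runs around the edge of the second image, with the content slightly shrunk inside it.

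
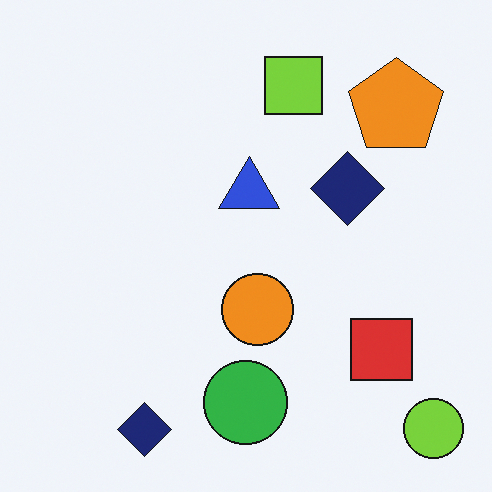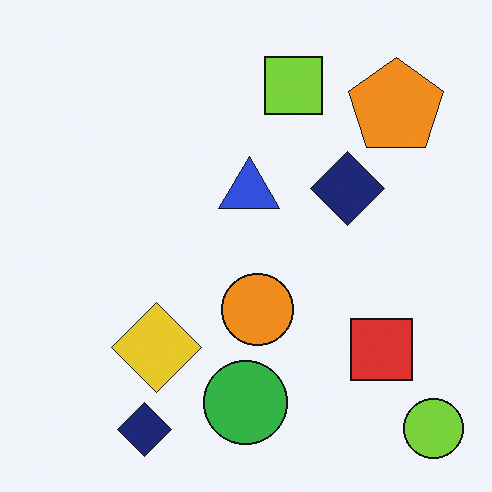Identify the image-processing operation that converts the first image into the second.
Overlaid with an additional yellow diamond.

A yellow diamond appears in the second image that is absent from the first.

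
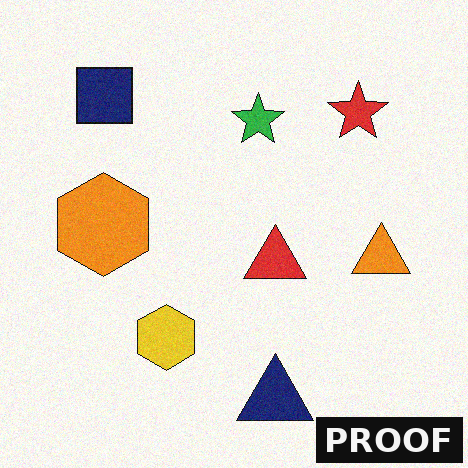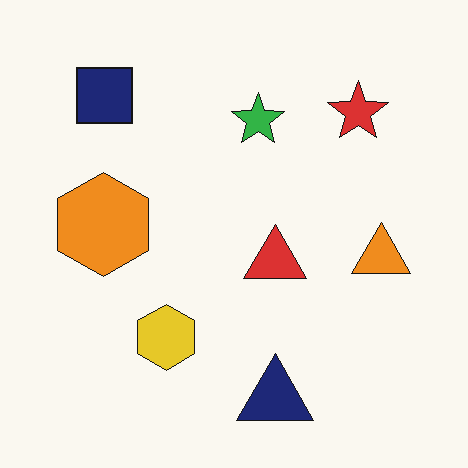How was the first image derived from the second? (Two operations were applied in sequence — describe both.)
The first image is the second degraded with light additive noise, then watermarked with the text "PROOF" in the lower-right corner.

Random speckle covers the whole image, including the flat background. A dark label reading "PROOF" appears in the lower-right corner.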